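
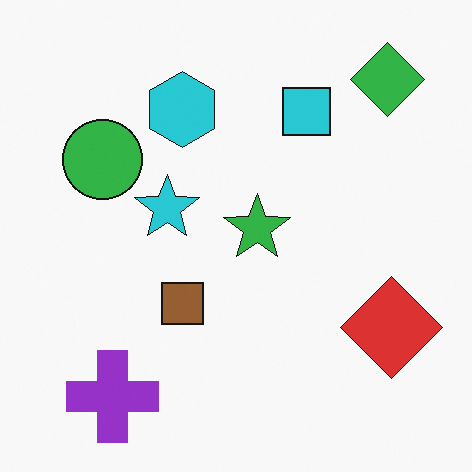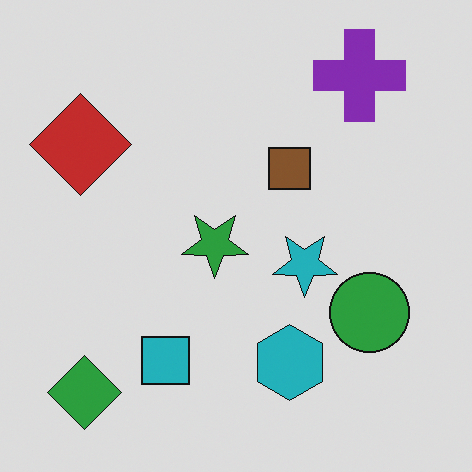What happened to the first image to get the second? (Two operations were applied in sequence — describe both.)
It was darkened a little, then rotated 180°.

Every pixel — background and shapes alike — is uniformly darkened. The green diamond sits in the top-right of the first image and the bottom-left of the second — consistent with a whole-image 180° rotation.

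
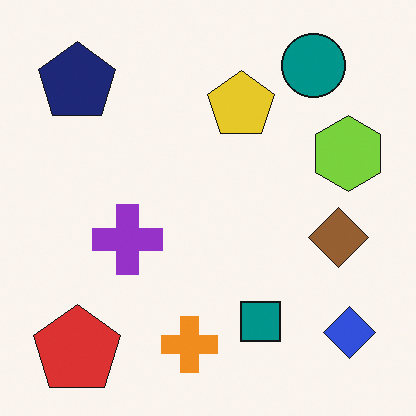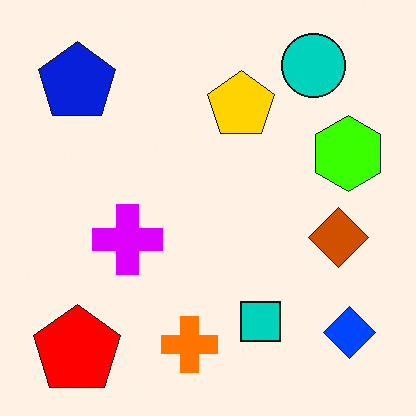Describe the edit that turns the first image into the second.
The second image is the first made much more vivid (saturation change).

All colors are more vivid — a global saturation change.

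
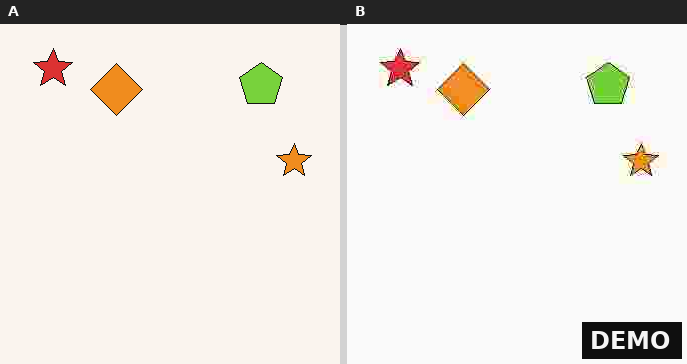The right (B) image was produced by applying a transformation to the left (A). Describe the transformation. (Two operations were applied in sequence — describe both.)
Heavily JPEG-compressed with obvious blocking artifacts, then watermarked with the text "DEMO" in the lower-right corner.

Blocky 8×8 compression artifacts appear around shape edges and the flat background shows ringing — characteristic JPEG degradation. A dark label reading "DEMO" appears in the lower-right corner.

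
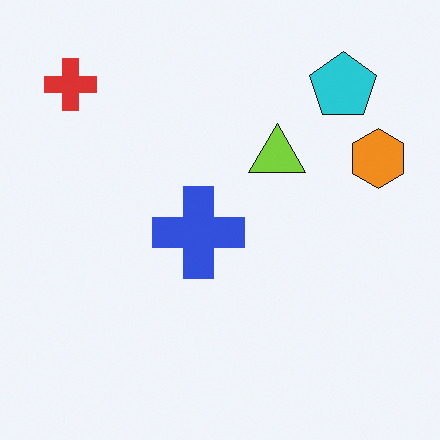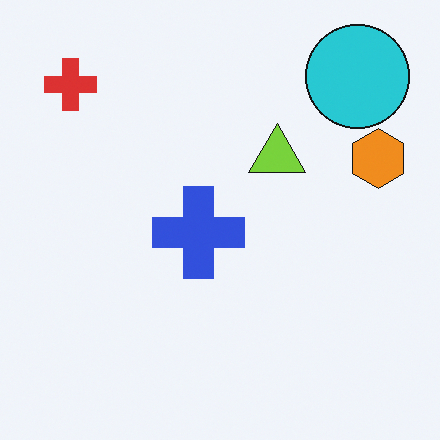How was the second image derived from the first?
It was overlaid with an additional cyan circle.

A cyan circle appears in the second image that is absent from the first.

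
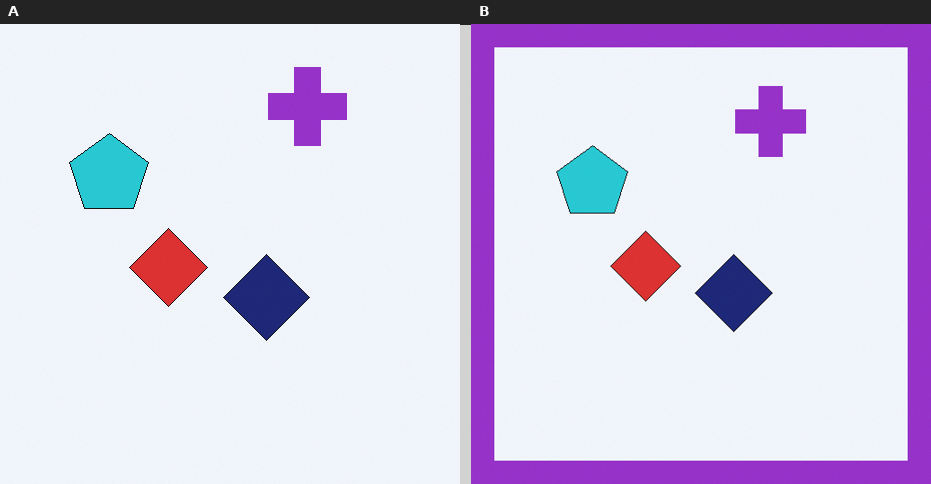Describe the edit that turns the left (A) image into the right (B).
The transformation is: framed with a purple border.

A solid purple frame runs around the edge of the right (B) image, with the content slightly shrunk inside it.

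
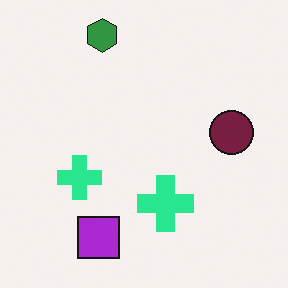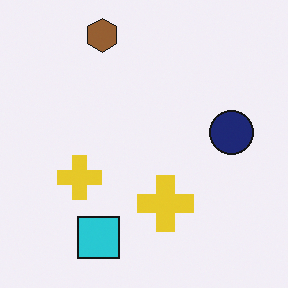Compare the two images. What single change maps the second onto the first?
The transformation is: hue-shifted through roughly a third of the color wheel.

Every shape's color has rotated by the same amount around the hue wheel — a uniform hue shift.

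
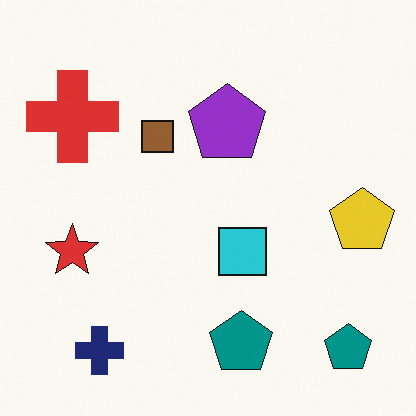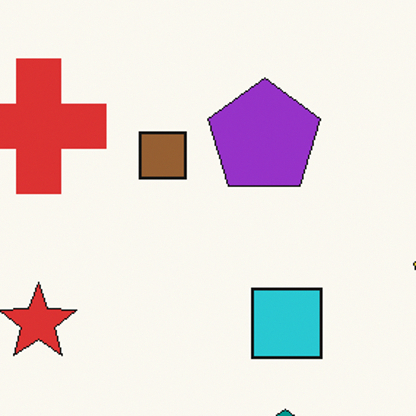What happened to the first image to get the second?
This is the original image cropped to a modestly smaller region and rescaled.

The visible shapes are larger and the field of view is narrower; shapes near the original edges may be partly or wholly outside the frame — a crop-and-rescale.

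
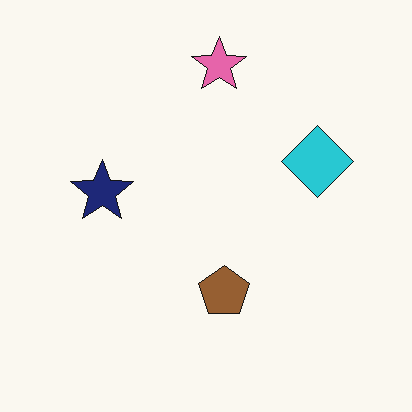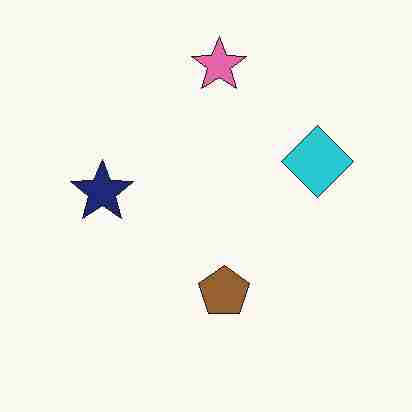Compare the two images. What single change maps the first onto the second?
This is the original image degraded with heavy JPEG compression.

Blocky 8×8 compression artifacts appear around shape edges and the flat background shows ringing — characteristic JPEG degradation.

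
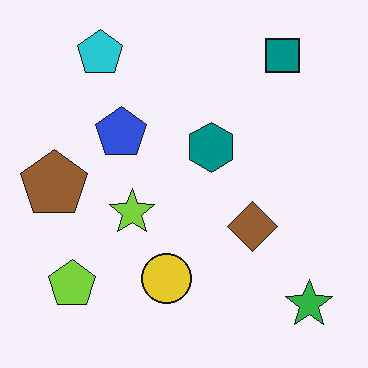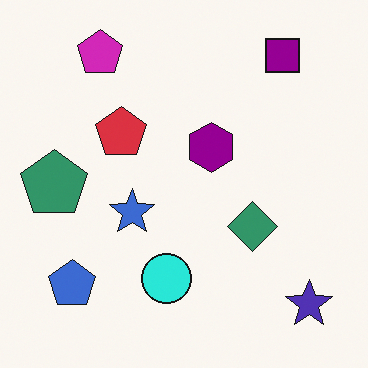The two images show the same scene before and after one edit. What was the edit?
It was hue-shifted by a moderate amount.

Every shape's color has rotated by the same amount around the hue wheel — a uniform hue shift.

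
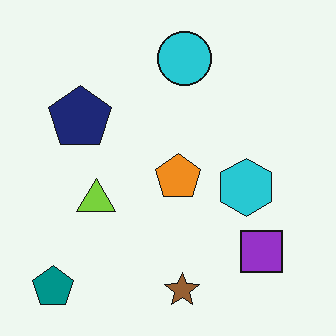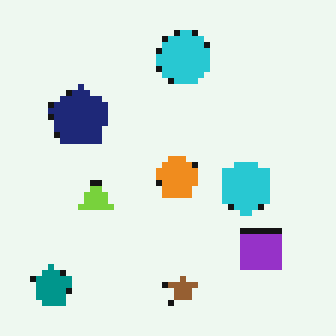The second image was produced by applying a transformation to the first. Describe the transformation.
The second image is the first moderately pixelated.

Shapes are reduced to large square blocks; fine edges and outlines are lost — a downscale-then-upscale (mosaic) effect.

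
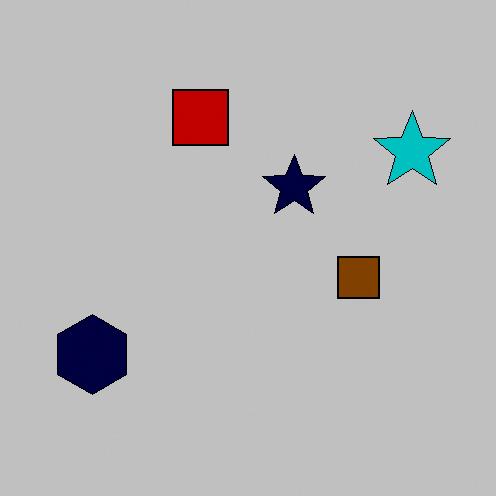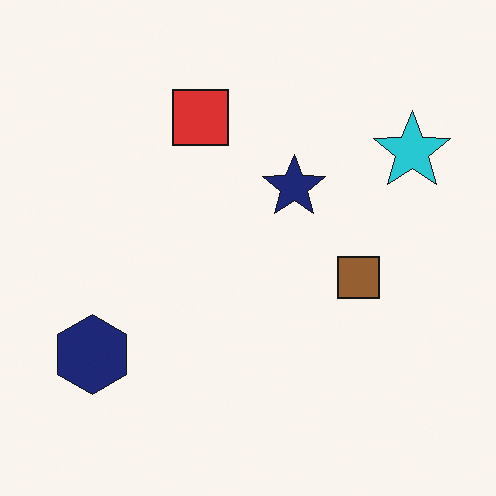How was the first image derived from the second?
It was aggressively posterized.

Each flat color has snapped to a coarser quantized level — most visibly, the near-white background has dropped to a flat grey.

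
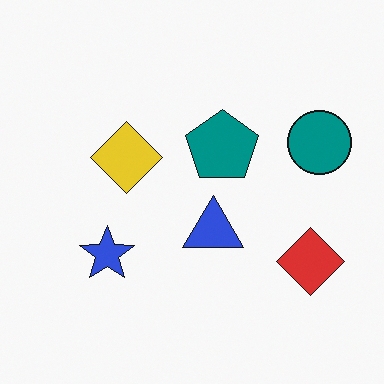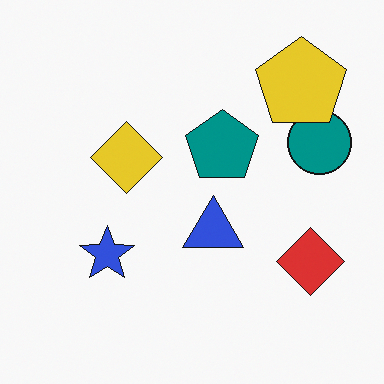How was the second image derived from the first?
Overlaid with an additional yellow pentagon.

A yellow pentagon appears in the second image that is absent from the first.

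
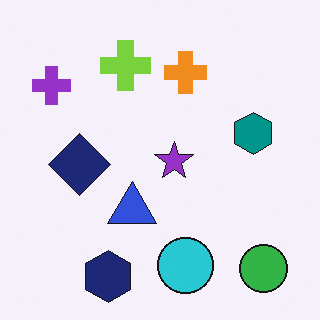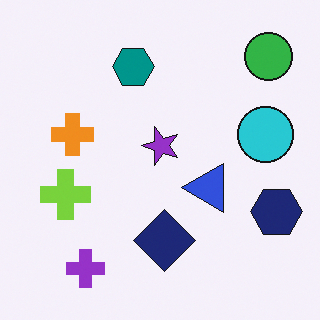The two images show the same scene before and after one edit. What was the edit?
The image was rotated 90° counter-clockwise.

The green circle sits in the bottom-right of the first image and the top-right of the second — consistent with a whole-image 90° counter-clockwise rotation.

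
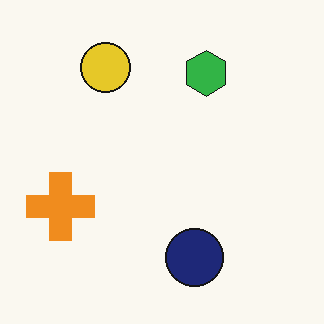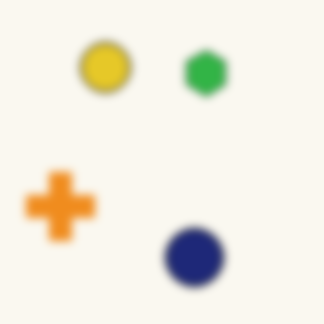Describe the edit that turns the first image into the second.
It was noticeably gaussian-blurred.

Shape edges and outlines are uniformly softened across the whole image.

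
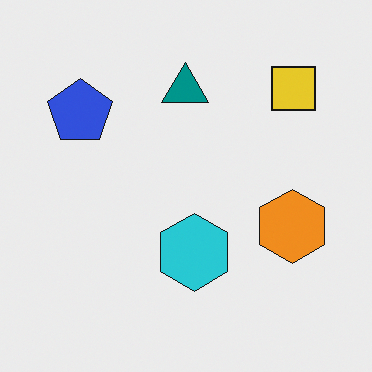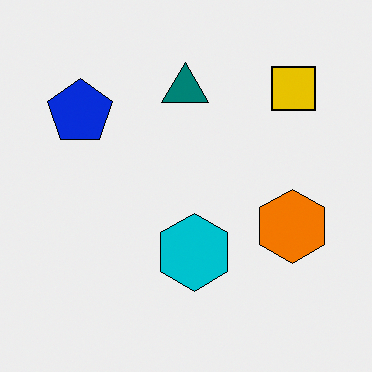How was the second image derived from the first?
This is the original image given slightly increased contrast.

Tones are pushed away from mid-grey across the whole image — a global contrast change.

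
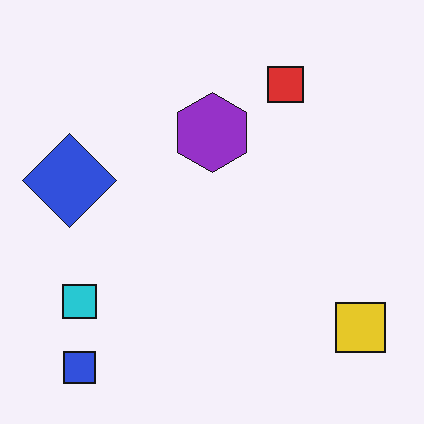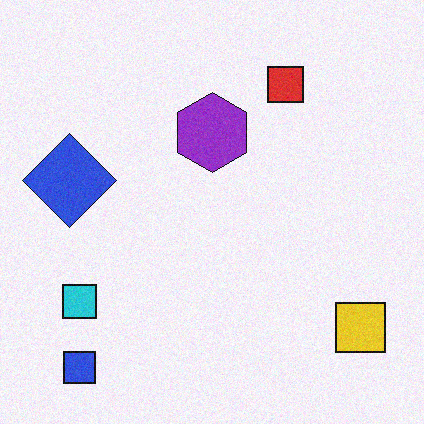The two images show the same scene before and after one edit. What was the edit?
It was degraded with a light layer of grain.

Random speckle covers the whole image, including the flat background.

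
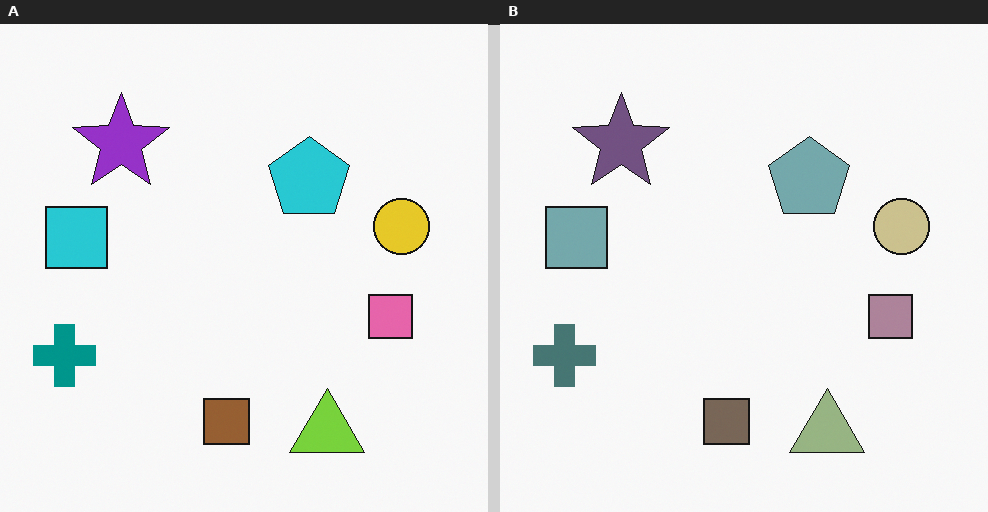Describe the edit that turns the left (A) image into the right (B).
It was heavily desaturated.

All colors are more muted and greyish — a global saturation change.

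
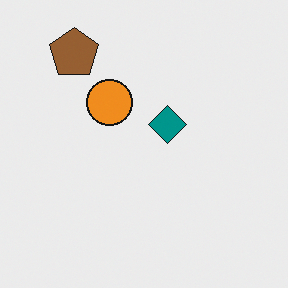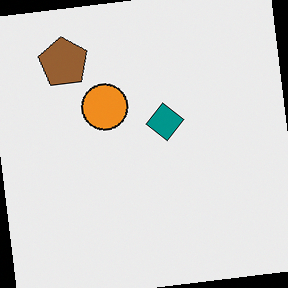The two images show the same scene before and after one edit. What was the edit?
It was rotated counter-clockwise by a small amount.

Every shape is tilted by the same angle and the image corners show triangular fill wedges — a whole-image rotation by a non-right angle.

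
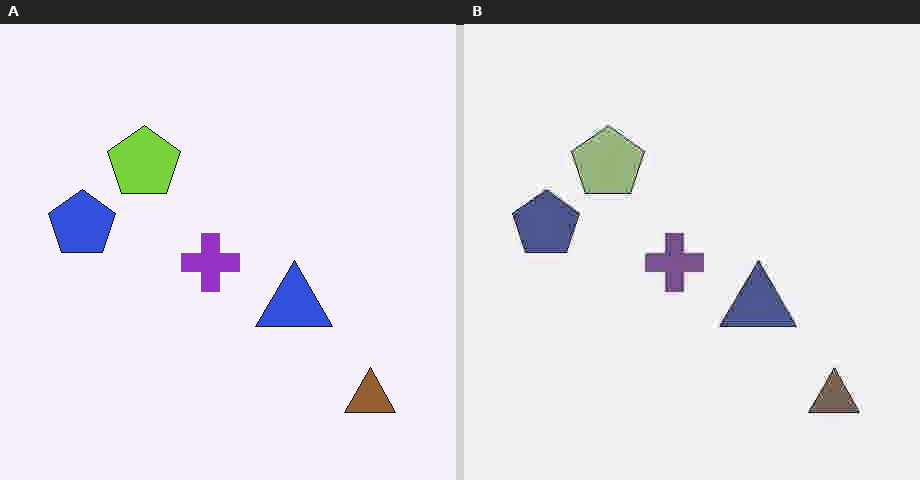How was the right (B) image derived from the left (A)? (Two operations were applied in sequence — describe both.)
The right (B) image is the left (A) heavily JPEG-compressed with obvious blocking artifacts, then heavily desaturated.

Blocky 8×8 compression artifacts appear around shape edges and the flat background shows ringing — characteristic JPEG degradation. All colors are more muted and greyish — a global saturation change.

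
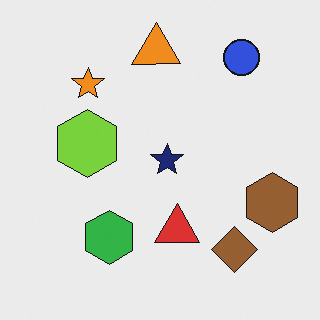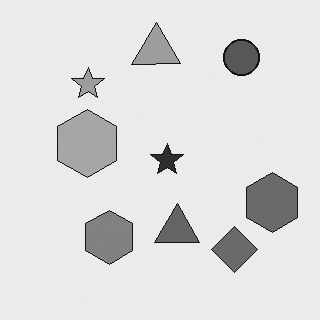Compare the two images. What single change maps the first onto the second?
The second image is the first converted to grayscale.

All color is removed — every shape is now a shade of grey.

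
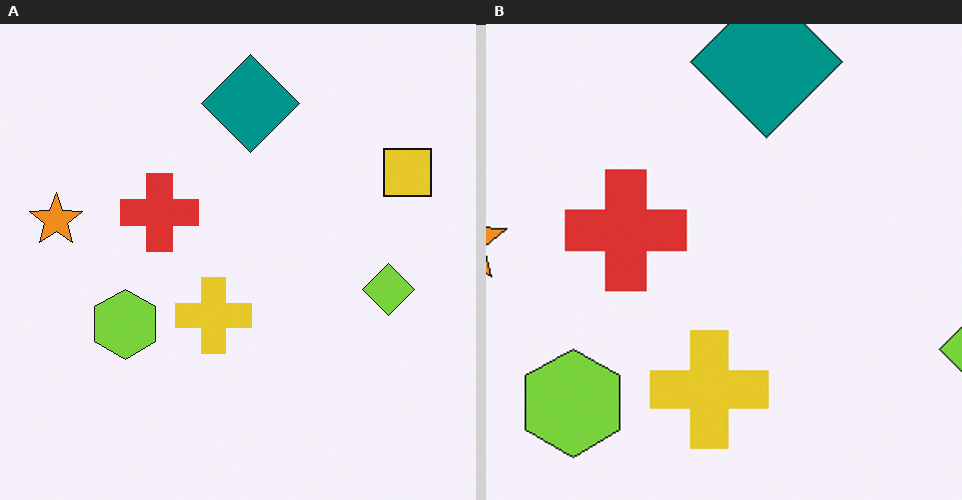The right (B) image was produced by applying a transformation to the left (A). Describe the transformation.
It was cropped slightly and scaled back up.

The visible shapes are larger and the field of view is narrower; shapes near the original edges may be partly or wholly outside the frame — a crop-and-rescale.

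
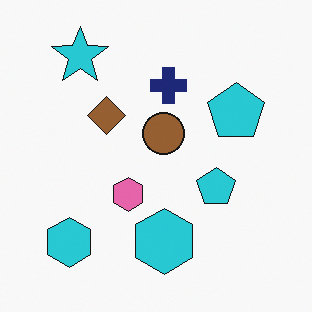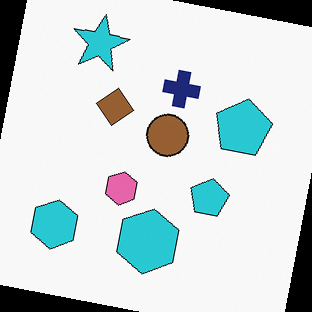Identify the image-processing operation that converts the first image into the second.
It was rotated clockwise by a small amount.

Every shape is tilted by the same angle and the image corners show triangular fill wedges — a whole-image rotation by a non-right angle.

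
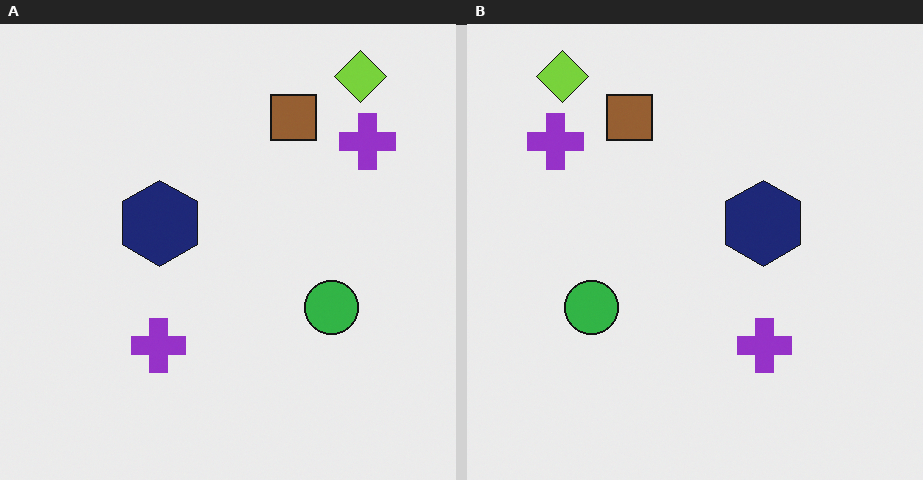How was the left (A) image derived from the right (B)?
It was flipped horizontally (left ↔ right).

The lime diamond is in the top-left of the right (B) image and the top-right of the left (A) — shapes on opposite sides of the vertical midline have swapped in a mirror flip.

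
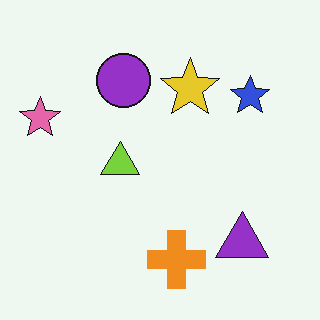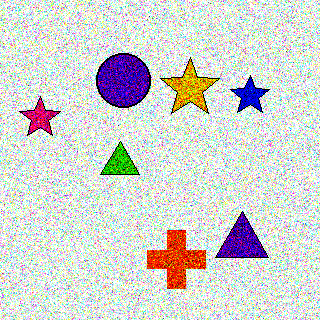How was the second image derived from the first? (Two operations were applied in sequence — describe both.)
This is the original image degraded with a thick layer of grain, then given much higher contrast.

Random speckle covers the whole image, including the flat background. Tones are pushed away from mid-grey across the whole image — a global contrast change.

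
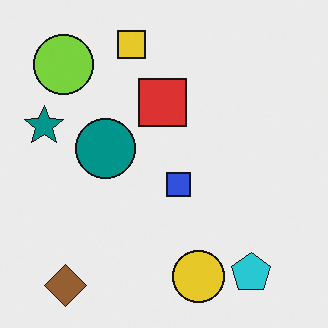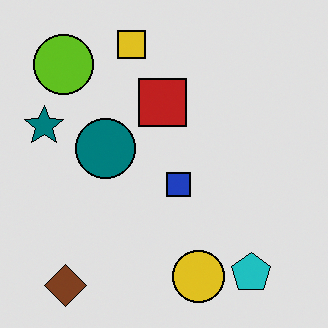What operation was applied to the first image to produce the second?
The image was moderately posterized.

Each flat color has snapped to a coarser quantized level — most visibly, the near-white background has dropped to a flat grey.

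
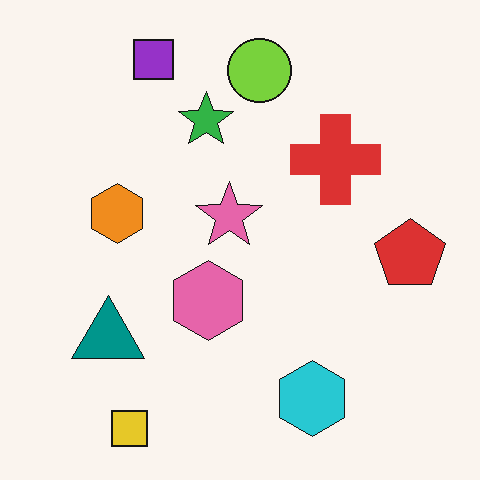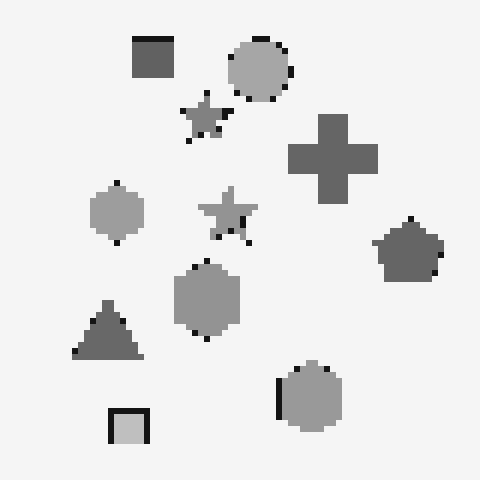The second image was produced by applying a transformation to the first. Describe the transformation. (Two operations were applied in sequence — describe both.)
The second image is the first converted to grayscale, then moderately pixelated.

All color is removed — every shape is now a shade of grey. Shapes are reduced to large square blocks; fine edges and outlines are lost — a downscale-then-upscale (mosaic) effect.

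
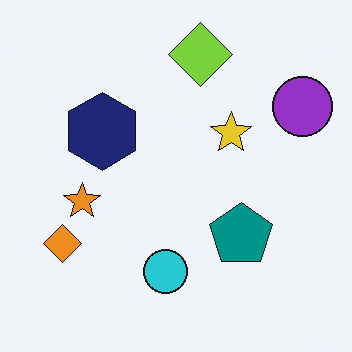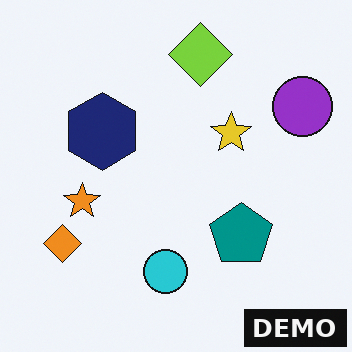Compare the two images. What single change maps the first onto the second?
This is the original image watermarked with the text "DEMO" in the lower-right corner.

A dark label reading "DEMO" appears in the lower-right corner.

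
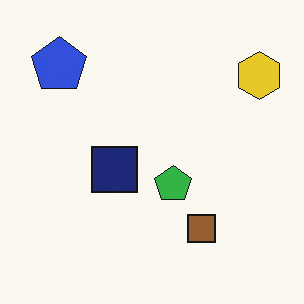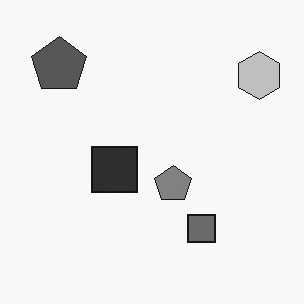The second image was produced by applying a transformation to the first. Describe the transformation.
This is the original image converted to grayscale.

All color is removed — every shape is now a shade of grey.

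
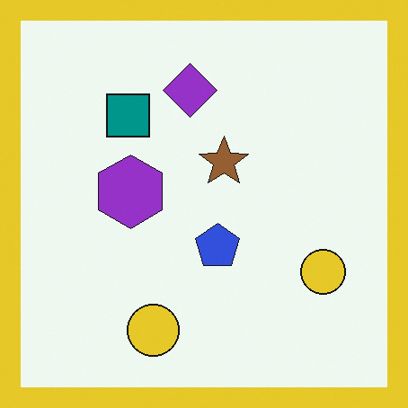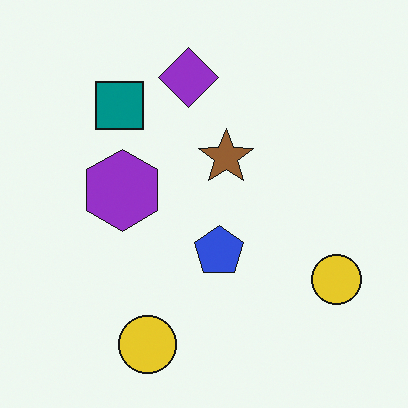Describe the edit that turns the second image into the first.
The transformation is: framed with a yellow border.

A solid yellow frame runs around the edge of the first image, with the content slightly shrunk inside it.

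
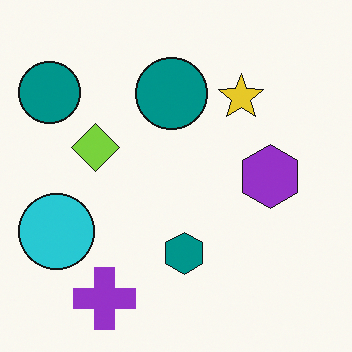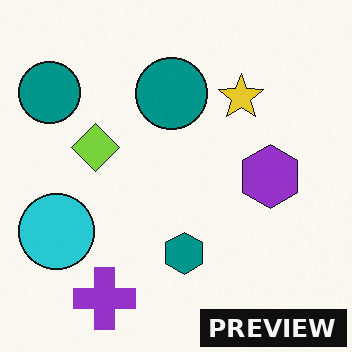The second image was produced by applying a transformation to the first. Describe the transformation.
The transformation is: watermarked with the text "PREVIEW" in the lower-right corner.

A dark label reading "PREVIEW" appears in the lower-right corner.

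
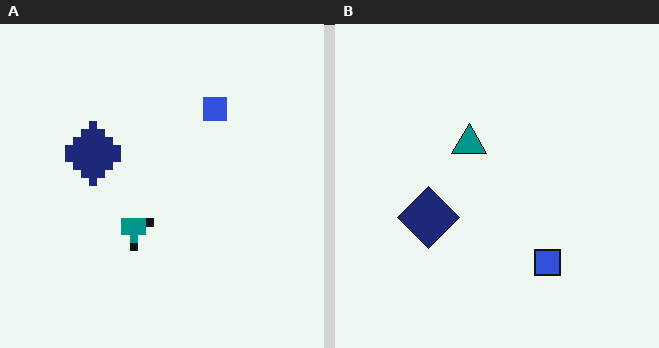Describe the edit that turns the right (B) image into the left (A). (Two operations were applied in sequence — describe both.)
The transformation is: flipped vertically (top ↔ bottom), then moderately pixelated.

The blue square is in the bottom of the right (B) image and the top of the left (A) — shapes on opposite sides of the horizontal midline have swapped in a mirror flip. Shapes are reduced to large square blocks; fine edges and outlines are lost — a downscale-then-upscale (mosaic) effect.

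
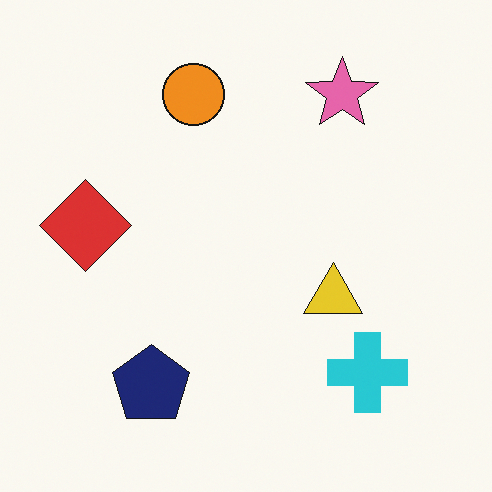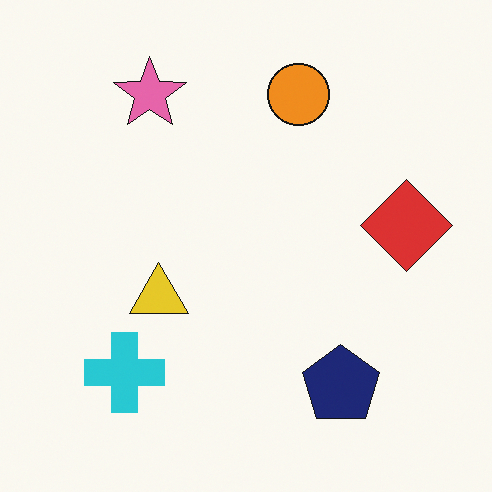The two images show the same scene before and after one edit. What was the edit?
The second image is the first flipped horizontally (left ↔ right).

The red diamond is in the left of the first image and the right of the second — shapes on opposite sides of the vertical midline have swapped in a mirror flip.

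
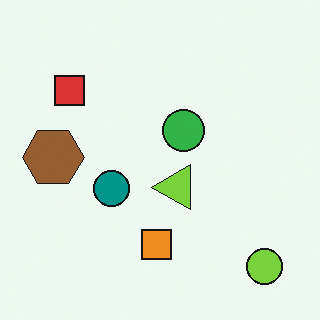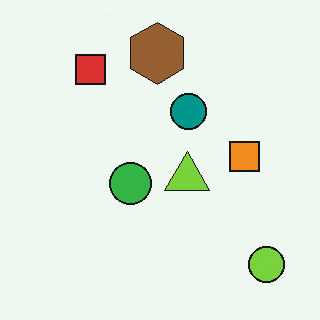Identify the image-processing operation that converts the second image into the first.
The image was transposed (reflected across the top-left ↔ bottom-right diagonal).

Shapes have swapped their row and column positions — what was in the top-right is now in the bottom-left — a diagonal reflection.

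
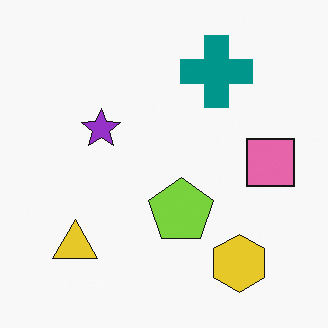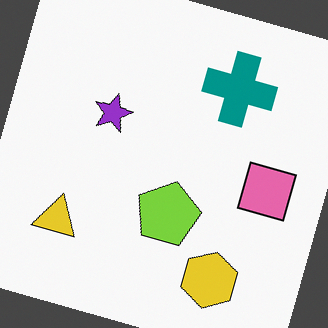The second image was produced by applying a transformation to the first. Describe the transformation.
The second image is the first rotated clockwise by a moderate amount.

Every shape is tilted by the same angle and the image corners show triangular fill wedges — a whole-image rotation by a non-right angle.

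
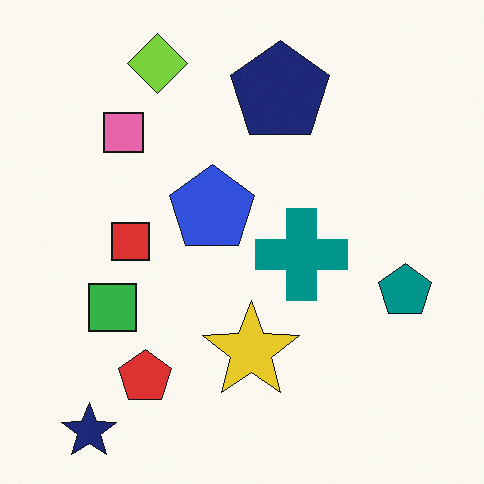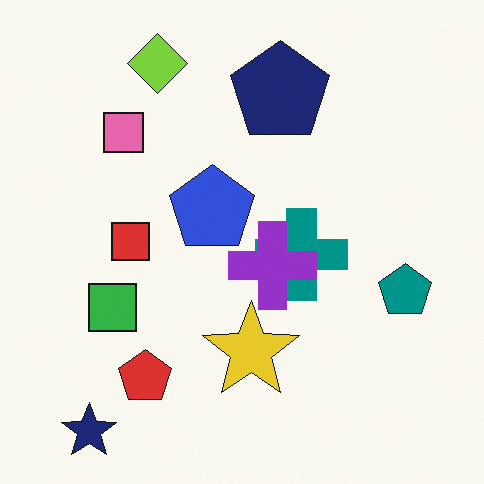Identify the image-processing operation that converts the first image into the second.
The transformation is: overlaid with an additional purple cross.

A purple cross appears in the second image that is absent from the first.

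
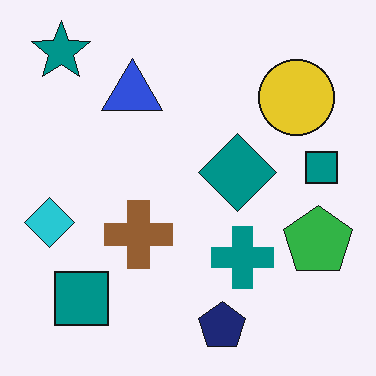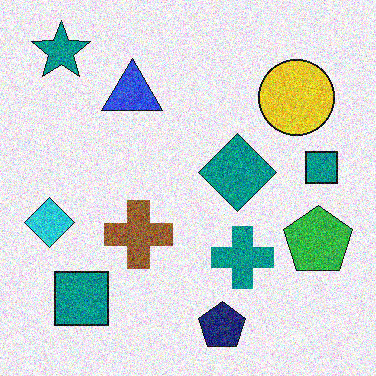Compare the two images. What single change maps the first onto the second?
The second image is the first degraded with a thick layer of grain.

Random speckle covers the whole image, including the flat background.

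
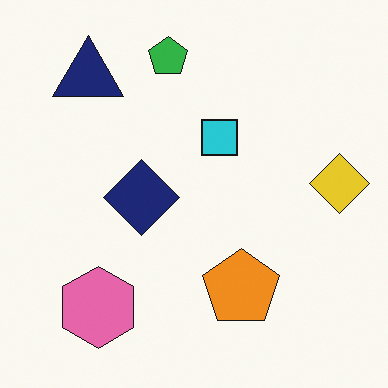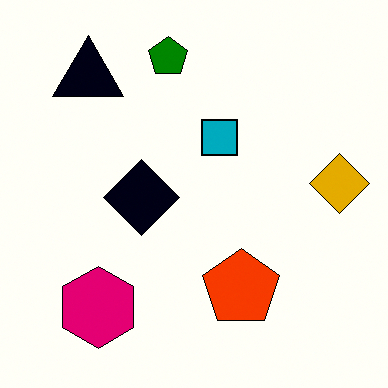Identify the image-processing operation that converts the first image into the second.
Boosted in contrast.

Tones are pushed away from mid-grey across the whole image — a global contrast change.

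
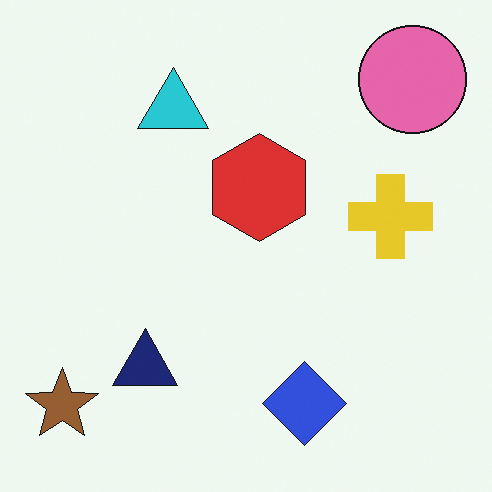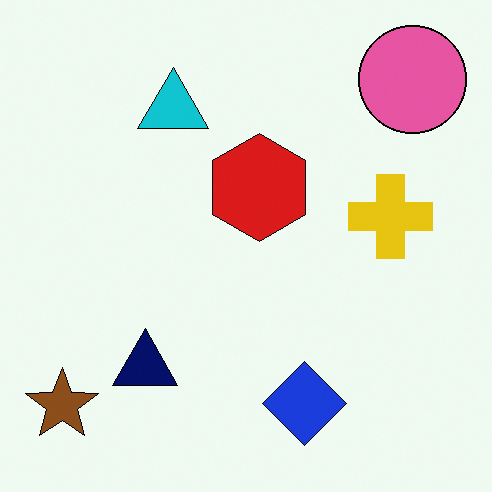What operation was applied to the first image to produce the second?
The image was given slightly increased contrast.

Tones are pushed away from mid-grey across the whole image — a global contrast change.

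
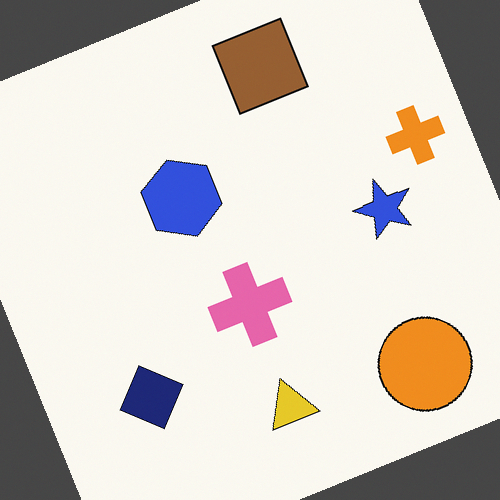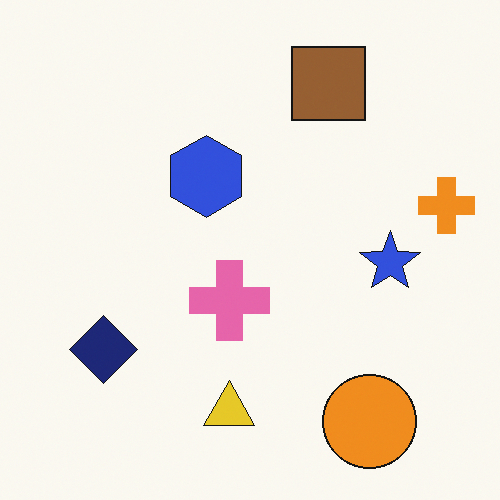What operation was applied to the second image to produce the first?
The image was rotated counter-clockwise by a moderate amount.

Every shape is tilted by the same angle and the image corners show triangular fill wedges — a whole-image rotation by a non-right angle.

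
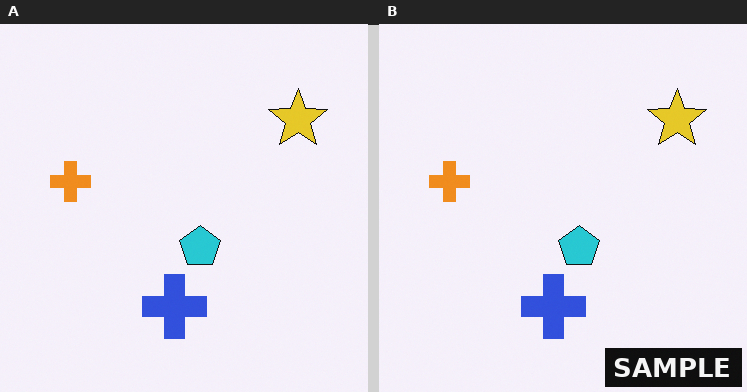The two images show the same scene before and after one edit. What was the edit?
This is the original image watermarked with the text "SAMPLE" in the lower-right corner.

A dark label reading "SAMPLE" appears in the lower-right corner.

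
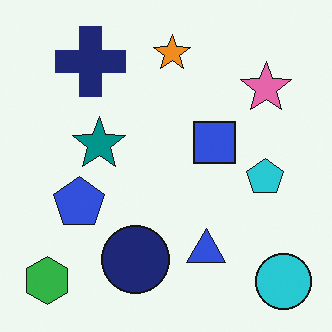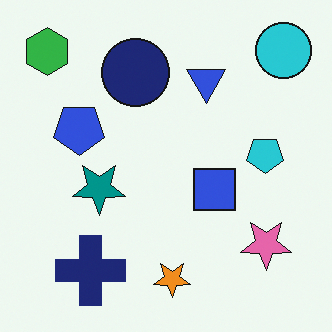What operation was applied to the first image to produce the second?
The transformation is: flipped vertically (top ↔ bottom).

The cyan circle is in the bottom-right of the first image and the top-right of the second — shapes on opposite sides of the horizontal midline have swapped in a mirror flip.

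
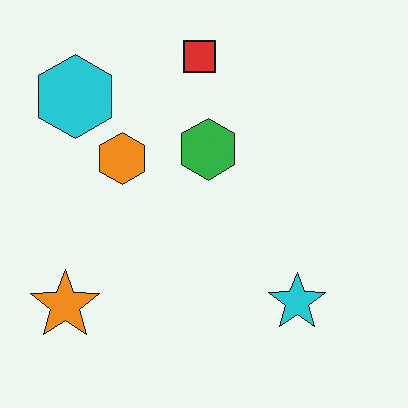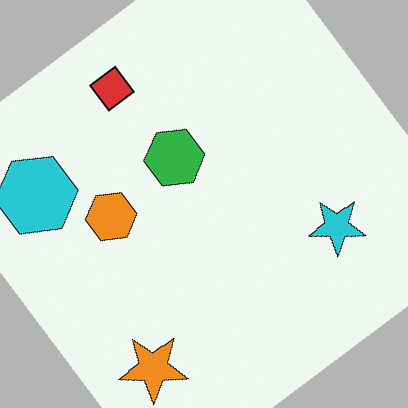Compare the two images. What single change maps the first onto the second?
The second image is the first rotated counter-clockwise by a large amount — several tens of degrees.

Every shape is tilted by the same angle and the image corners show triangular fill wedges — a whole-image rotation by a non-right angle.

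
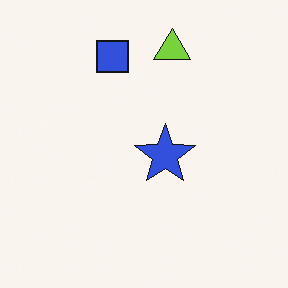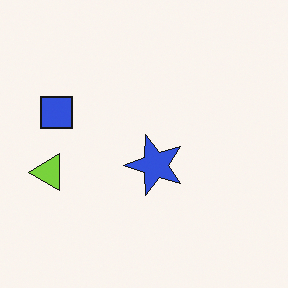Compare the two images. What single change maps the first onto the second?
It was transposed (reflected across the top-left ↔ bottom-right diagonal).

Shapes have swapped their row and column positions — what was in the top-right is now in the bottom-left — a diagonal reflection.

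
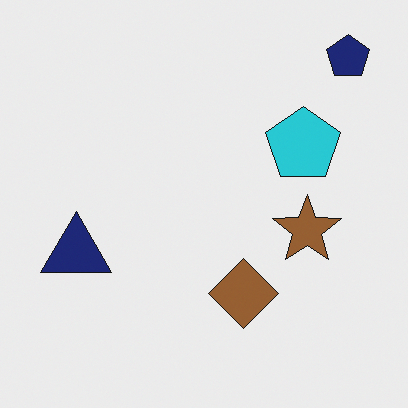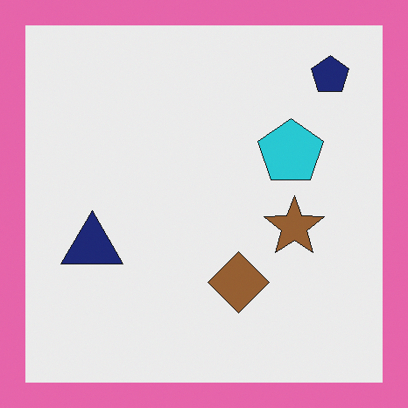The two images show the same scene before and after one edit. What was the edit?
It was framed with a pink border.

A solid pink frame runs around the edge of the second image, with the content slightly shrunk inside it.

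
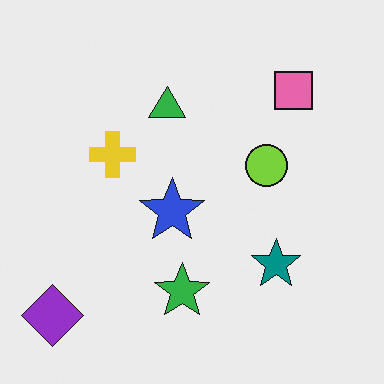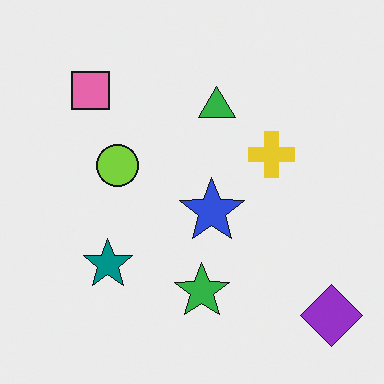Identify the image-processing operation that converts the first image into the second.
It was flipped horizontally (left ↔ right).

The purple diamond is in the bottom-left of the first image and the bottom-right of the second — shapes on opposite sides of the vertical midline have swapped in a mirror flip.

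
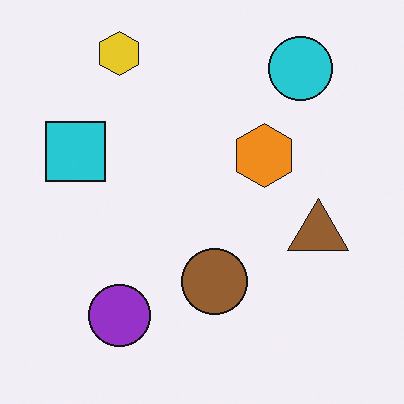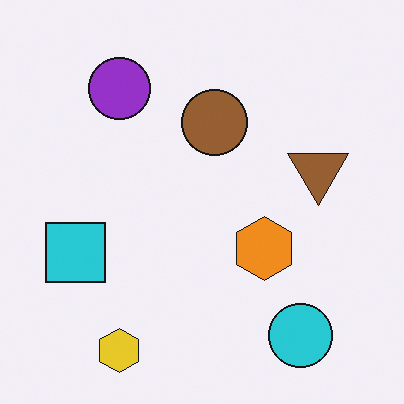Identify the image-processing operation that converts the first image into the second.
The image was flipped vertically (top ↔ bottom).

The yellow hexagon is in the top-left of the first image and the bottom-left of the second — shapes on opposite sides of the horizontal midline have swapped in a mirror flip.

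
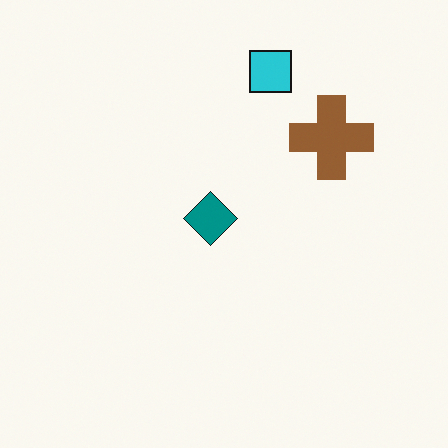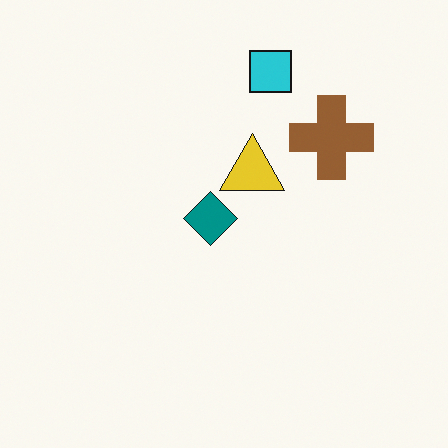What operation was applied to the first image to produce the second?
The transformation is: overlaid with an additional yellow triangle.

A yellow triangle appears in the second image that is absent from the first.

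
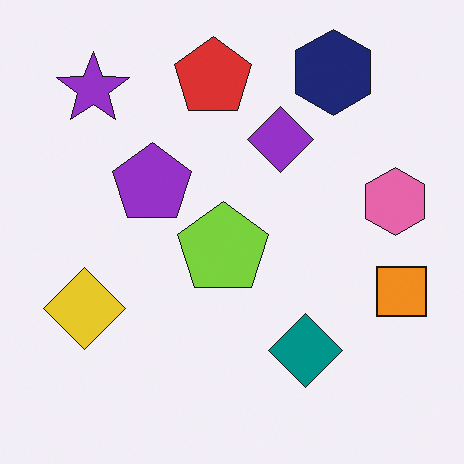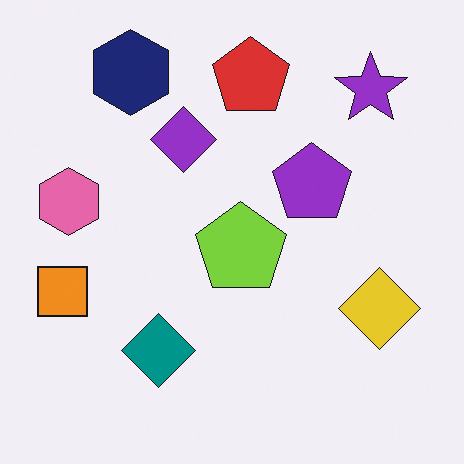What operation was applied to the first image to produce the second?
Flipped horizontally (left ↔ right).

The orange square is in the right of the first image and the left of the second — shapes on opposite sides of the vertical midline have swapped in a mirror flip.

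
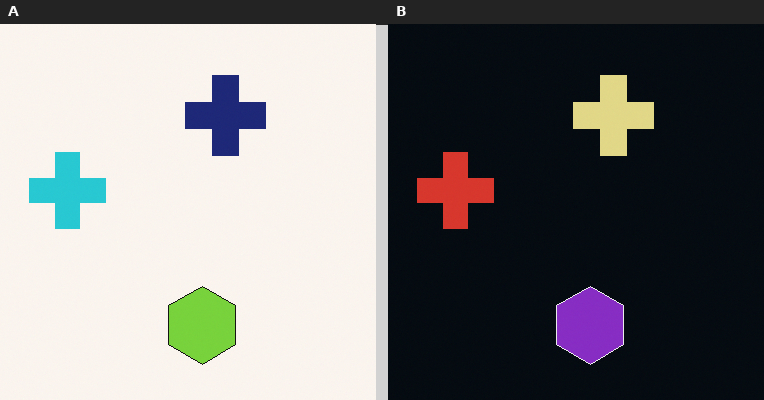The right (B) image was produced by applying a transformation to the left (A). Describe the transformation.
Color-inverted (negative).

The light background has become dark and every shape's color is its complement — a photographic negative.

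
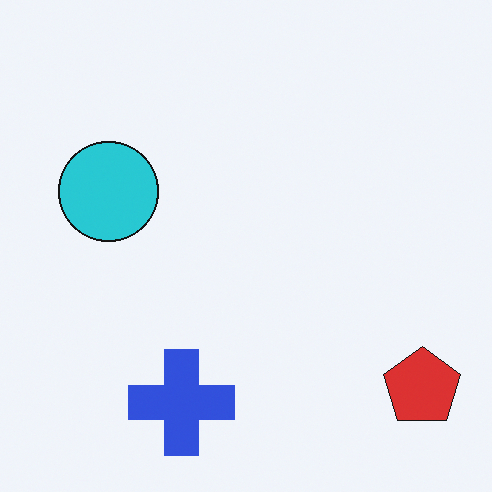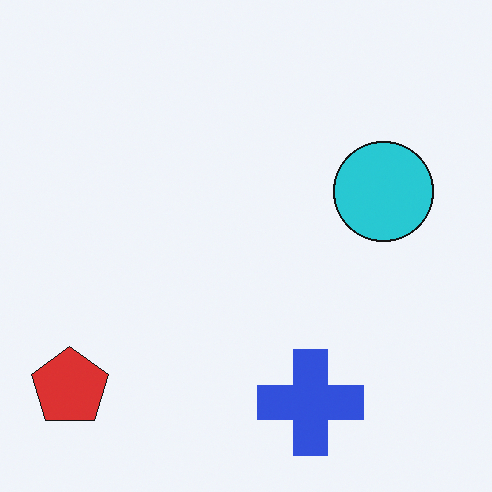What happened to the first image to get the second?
The image was flipped horizontally (left ↔ right).

The red pentagon is in the bottom-right of the first image and the bottom-left of the second — shapes on opposite sides of the vertical midline have swapped in a mirror flip.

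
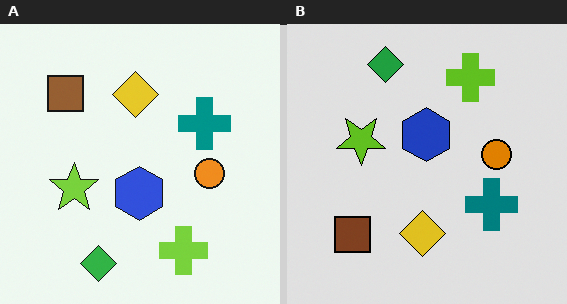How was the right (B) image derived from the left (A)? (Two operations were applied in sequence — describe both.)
The image was flipped vertically (top ↔ bottom), then moderately posterized.

The green diamond is in the bottom of the left (A) image and the top of the right (B) — shapes on opposite sides of the horizontal midline have swapped in a mirror flip. Each flat color has snapped to a coarser quantized level — most visibly, the near-white background has dropped to a flat grey.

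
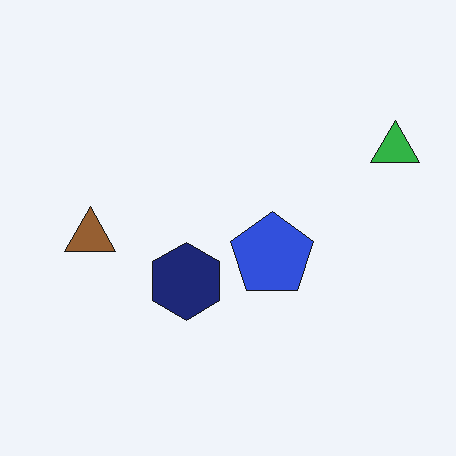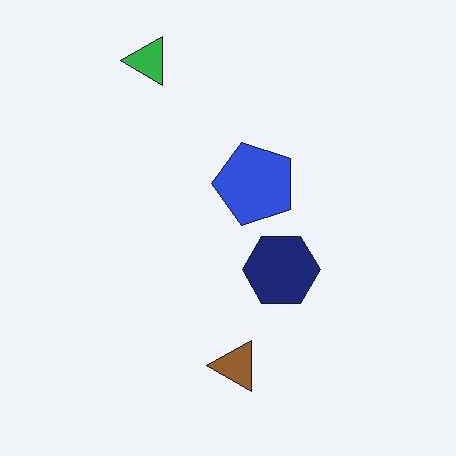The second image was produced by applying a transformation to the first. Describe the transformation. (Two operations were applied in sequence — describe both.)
JPEG-compressed with visible artifacts, then rotated 90° counter-clockwise.

Blocky 8×8 compression artifacts appear around shape edges and the flat background shows ringing — characteristic JPEG degradation. The green triangle sits in the top-right of the first image and the top-left of the second — consistent with a whole-image 90° counter-clockwise rotation.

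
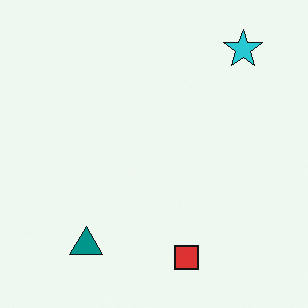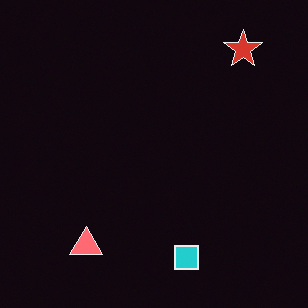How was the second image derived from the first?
The transformation is: color-inverted (negative).

The light background has become dark and every shape's color is its complement — a photographic negative.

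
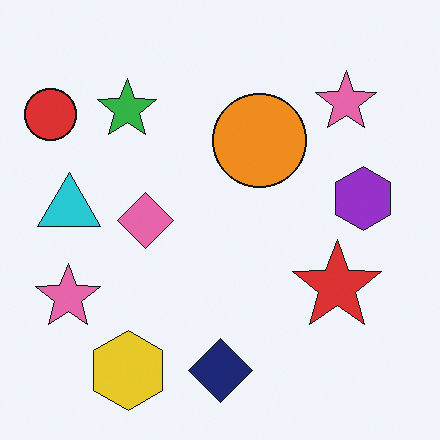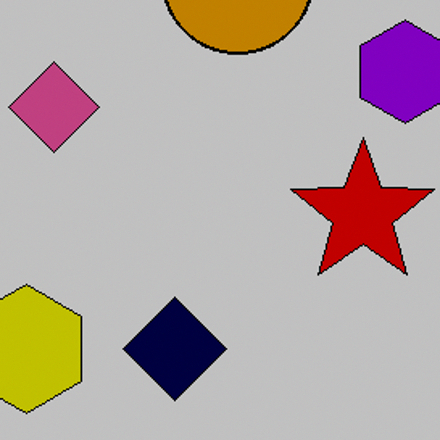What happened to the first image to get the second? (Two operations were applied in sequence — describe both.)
It was heavily posterized to just a handful of flat colors, then cropped to a modestly smaller region and rescaled.

Each flat color has snapped to a coarser quantized level — most visibly, the near-white background has dropped to a flat grey. The visible shapes are larger and the field of view is narrower; shapes near the original edges may be partly or wholly outside the frame — a crop-and-rescale.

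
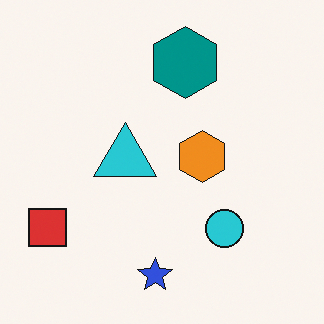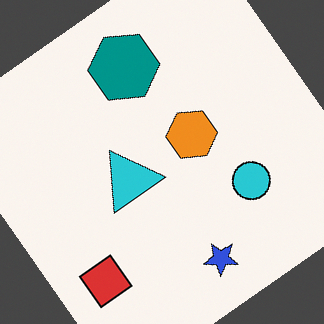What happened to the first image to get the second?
The image was rotated counter-clockwise by a large amount — several tens of degrees.

Every shape is tilted by the same angle and the image corners show triangular fill wedges — a whole-image rotation by a non-right angle.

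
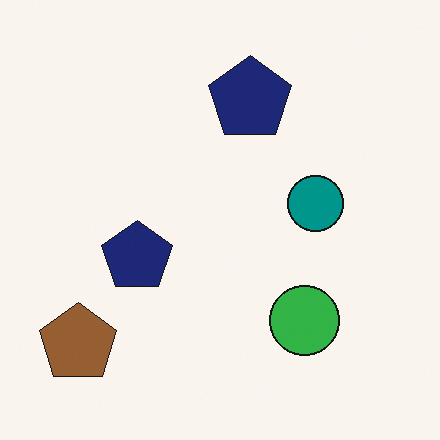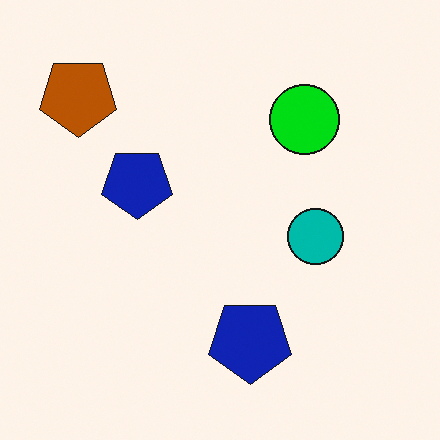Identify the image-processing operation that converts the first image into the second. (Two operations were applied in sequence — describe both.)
The image was heavily oversaturated, then flipped vertically (top ↔ bottom).

All colors are more vivid — a global saturation change. The brown pentagon is in the bottom-left of the first image and the top-left of the second — shapes on opposite sides of the horizontal midline have swapped in a mirror flip.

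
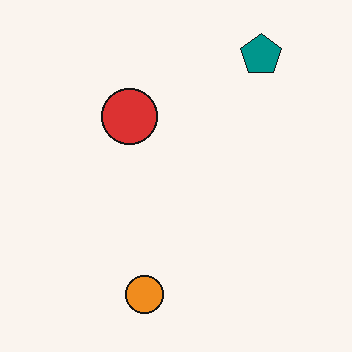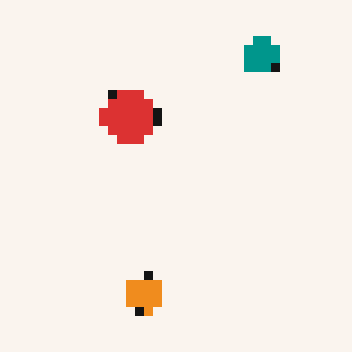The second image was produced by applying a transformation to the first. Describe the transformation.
It was coarsely pixelated.

Shapes are reduced to large square blocks; fine edges and outlines are lost — a downscale-then-upscale (mosaic) effect.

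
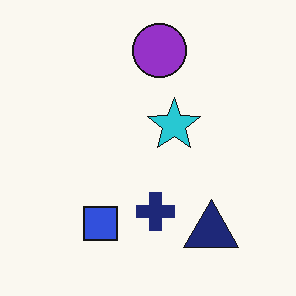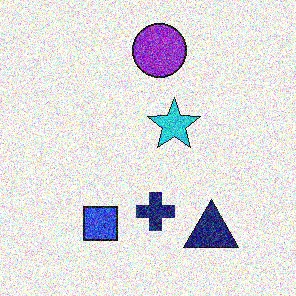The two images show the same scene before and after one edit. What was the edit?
Degraded with heavy additive noise.

Random speckle covers the whole image, including the flat background.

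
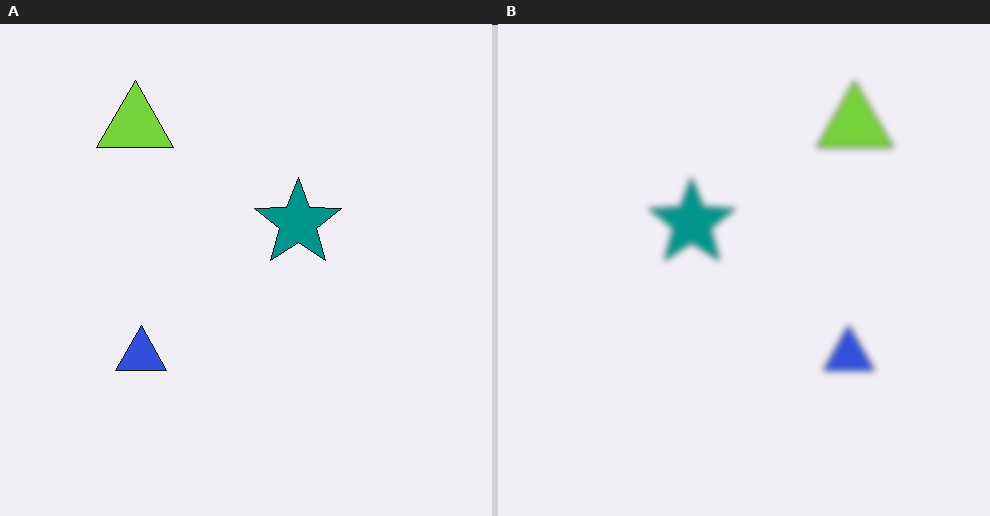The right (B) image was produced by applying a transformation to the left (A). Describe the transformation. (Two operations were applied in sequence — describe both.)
The transformation is: noticeably gaussian-blurred, then flipped horizontally (left ↔ right).

Shape edges and outlines are uniformly softened across the whole image. The lime triangle is in the top-left of the left (A) image and the top-right of the right (B) — shapes on opposite sides of the vertical midline have swapped in a mirror flip.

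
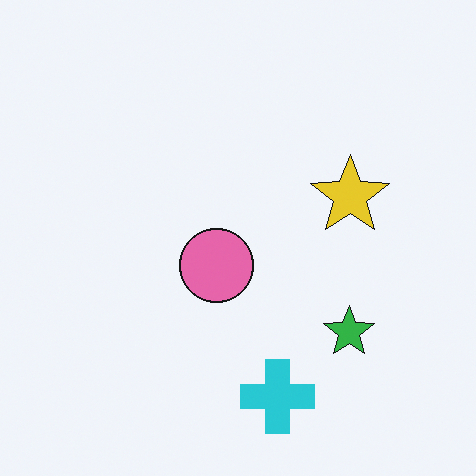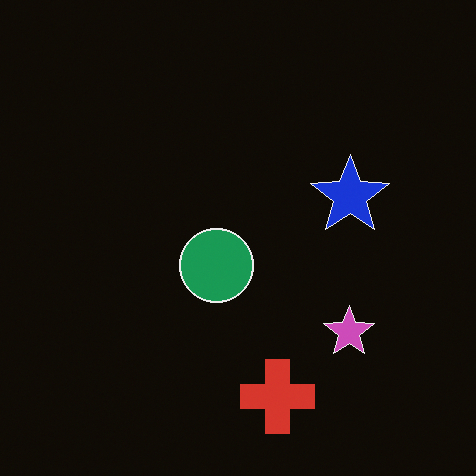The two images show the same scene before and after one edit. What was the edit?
It was color-inverted (negative).

The light background has become dark and every shape's color is its complement — a photographic negative.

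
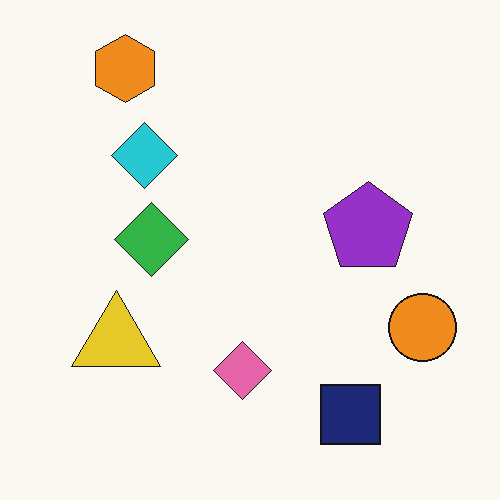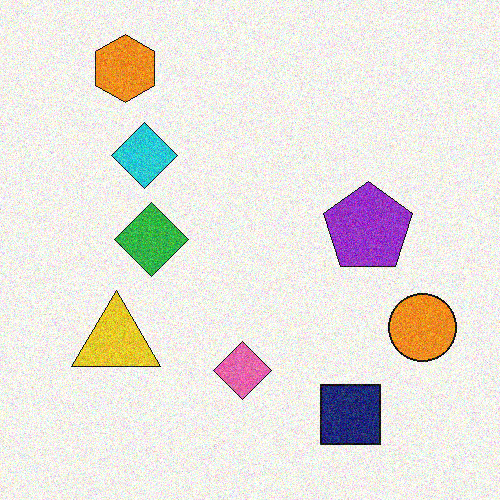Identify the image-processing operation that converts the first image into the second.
Degraded with visible gaussian noise.

Random speckle covers the whole image, including the flat background.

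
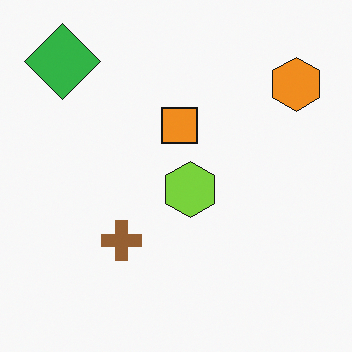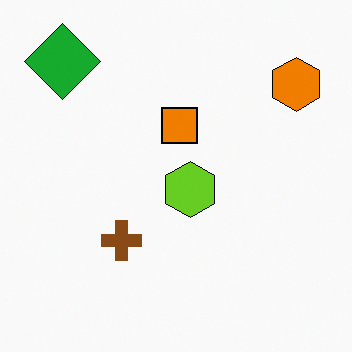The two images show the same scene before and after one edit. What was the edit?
Given slightly increased contrast.

Tones are pushed away from mid-grey across the whole image — a global contrast change.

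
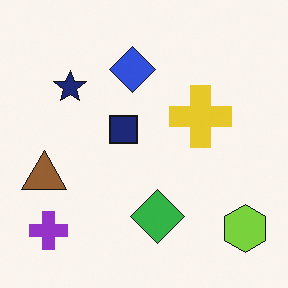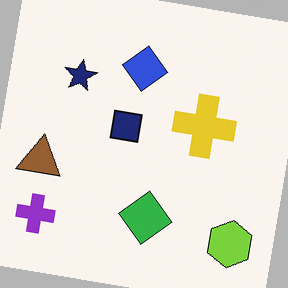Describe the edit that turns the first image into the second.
Rotated clockwise by a small amount.

Every shape is tilted by the same angle and the image corners show triangular fill wedges — a whole-image rotation by a non-right angle.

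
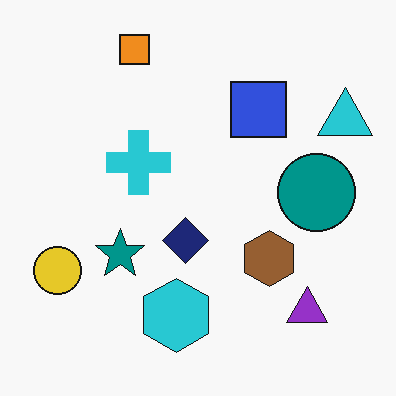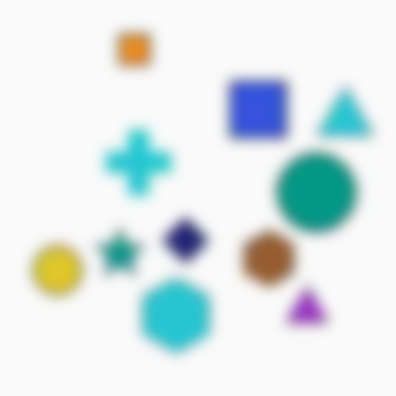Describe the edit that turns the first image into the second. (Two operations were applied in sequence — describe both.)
The image was degraded with heavy JPEG compression, then heavily blurred.

Blocky 8×8 compression artifacts appear around shape edges and the flat background shows ringing — characteristic JPEG degradation. Shape edges and outlines are uniformly softened across the whole image.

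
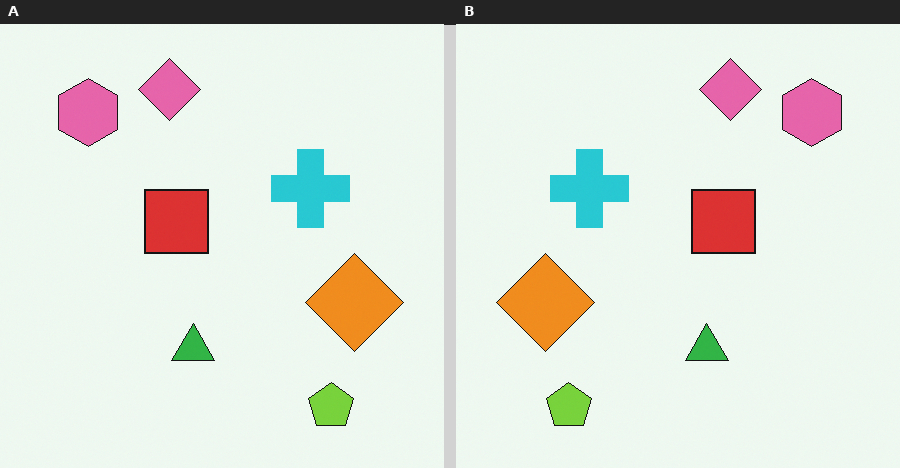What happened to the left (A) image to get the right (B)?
The image was flipped horizontally (left ↔ right).

The pink hexagon is in the top-left of the left (A) image and the top-right of the right (B) — shapes on opposite sides of the vertical midline have swapped in a mirror flip.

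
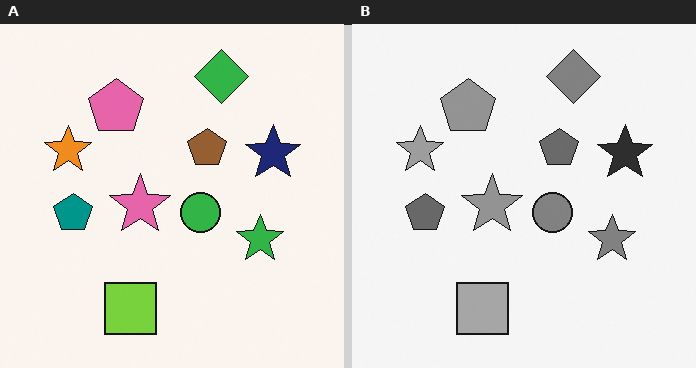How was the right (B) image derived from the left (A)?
The transformation is: converted to grayscale.

All color is removed — every shape is now a shade of grey.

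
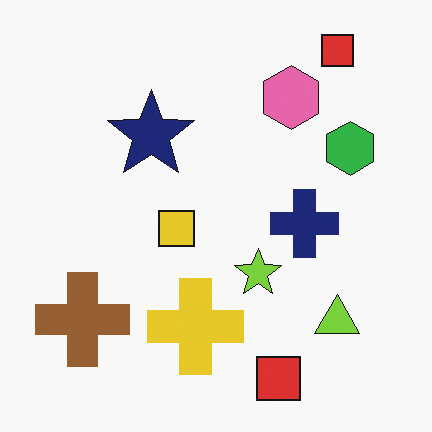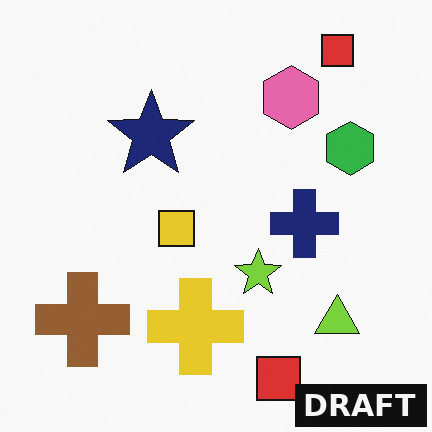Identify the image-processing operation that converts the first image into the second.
This is the original image watermarked with the text "DRAFT" in the lower-right corner.

A dark label reading "DRAFT" appears in the lower-right corner.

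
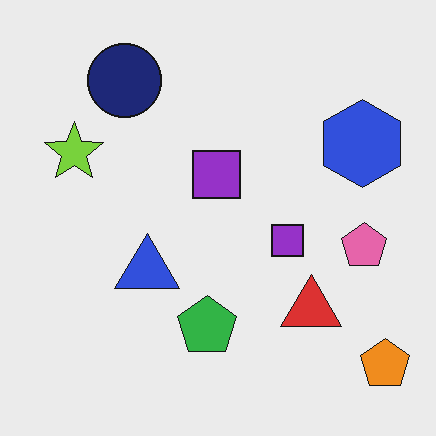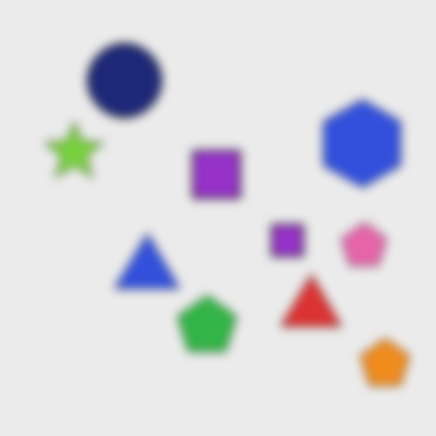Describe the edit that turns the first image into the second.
The second image is the first heavily blurred.

Shape edges and outlines are uniformly softened across the whole image.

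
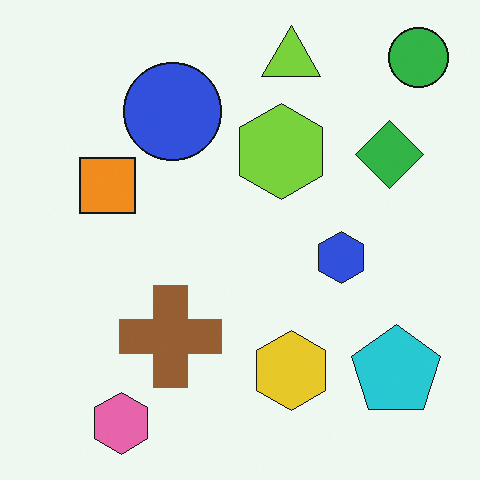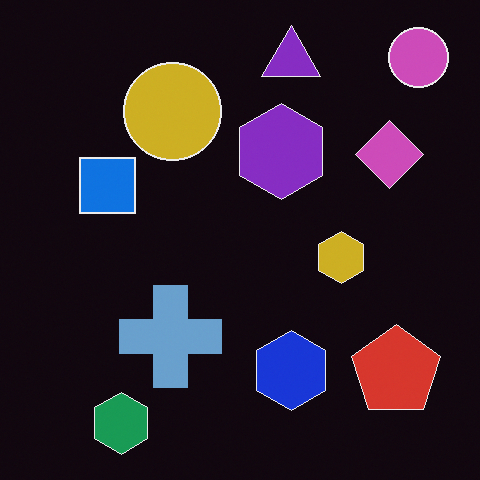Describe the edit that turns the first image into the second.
The second image is the first color-inverted (negative).

The light background has become dark and every shape's color is its complement — a photographic negative.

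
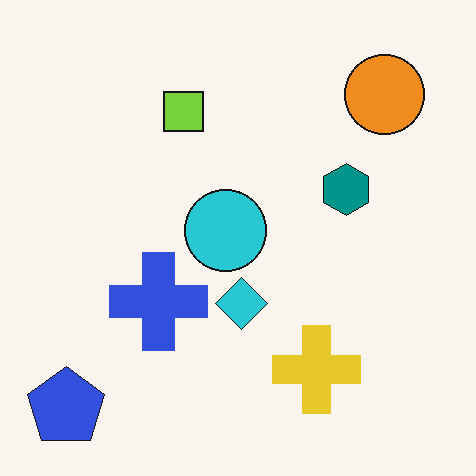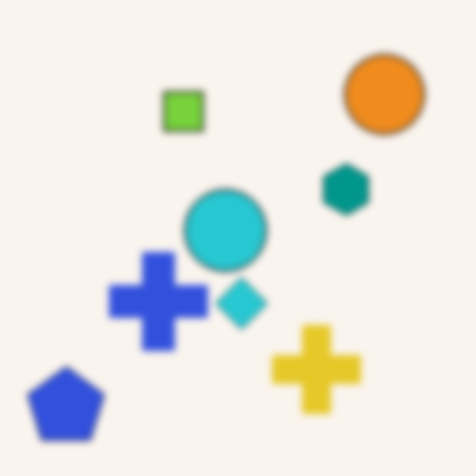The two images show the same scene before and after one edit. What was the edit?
Noticeably gaussian-blurred.

Shape edges and outlines are uniformly softened across the whole image.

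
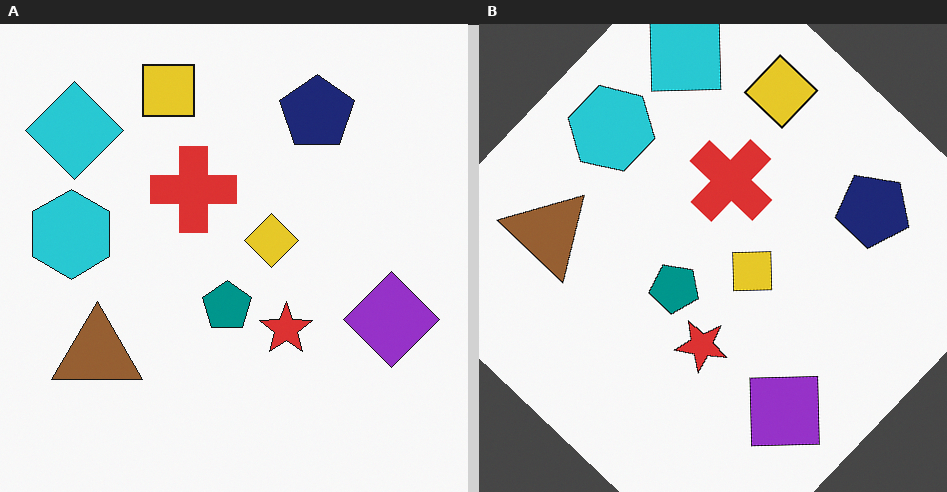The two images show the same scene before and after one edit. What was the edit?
The right (B) image is the left (A) rotated clockwise by a large amount — several tens of degrees.

Every shape is tilted by the same angle and the image corners show triangular fill wedges — a whole-image rotation by a non-right angle.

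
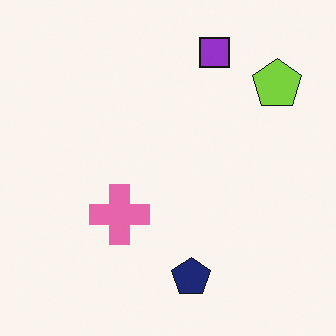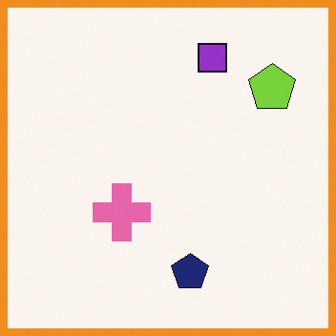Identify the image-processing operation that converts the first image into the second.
The second image is the first framed with a orange border.

A solid orange frame runs around the edge of the second image, with the content slightly shrunk inside it.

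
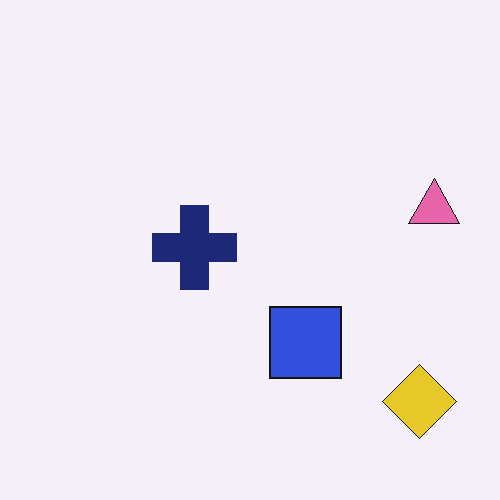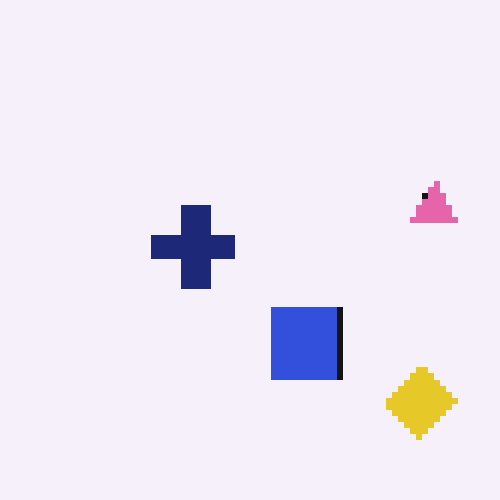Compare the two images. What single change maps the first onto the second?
The second image is the first moderately pixelated.

Shapes are reduced to large square blocks; fine edges and outlines are lost — a downscale-then-upscale (mosaic) effect.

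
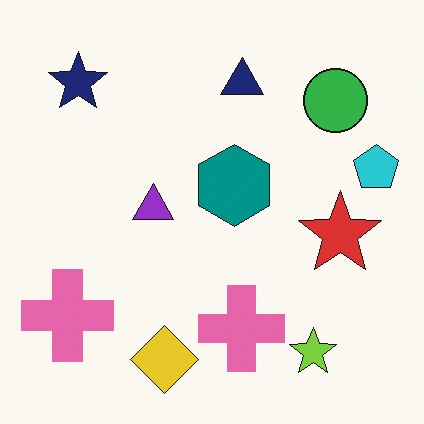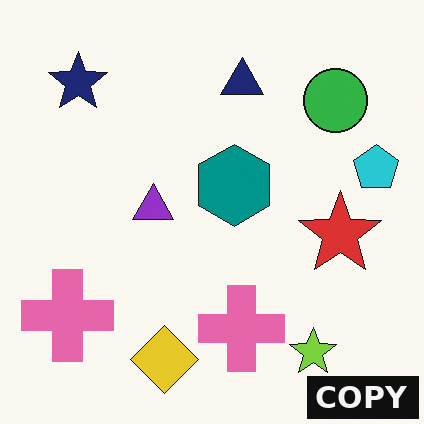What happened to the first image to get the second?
This is the original image watermarked with the text "COPY" in the lower-right corner.

A dark label reading "COPY" appears in the lower-right corner.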